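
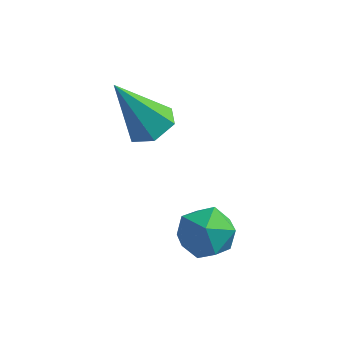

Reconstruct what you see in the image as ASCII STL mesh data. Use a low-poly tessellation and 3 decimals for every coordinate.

solid 
facet normal 0.428 0.237 -0.872
outer loop
vertex 2.034 3.074 1.938
vertex 1.375 3.109 1.624
vertex 1.667 3.705 1.929
endloop
endfacet
facet normal 0.581 0.349 0.735
outer loop
vertex 2.034 3.074 1.938
vertex 1.667 3.705 1.929
vertex 0.545 2.651 3.316
endloop
endfacet
facet normal 0.429 0.236 -0.872
outer loop
vertex 1.667 3.705 1.929
vertex 1.375 3.109 1.624
vertex 1.009 3.74 1.615
endloop
endfacet
facet normal -0.190 0.850 0.492
outer loop
vertex 1.667 3.705 1.929
vertex 1.009 3.74 1.615
vertex 0.545 2.651 3.316
endloop
endfacet
facet normal 0.429 0.236 -0.872
outer loop
vertex 1.009 3.74 1.615
vertex 1.375 3.109 1.624
vertex 0.717 3.145 1.31
endloop
endfacet
facet normal -0.903 0.429 0.028
outer loop
vertex 1.009 3.74 1.615
vertex 0.717 3.145 1.31
vertex 0.545 2.651 3.316
endloop
endfacet
facet normal 0.429 0.237 -0.872
outer loop
vertex 0.717 3.145 1.31
vertex 1.375 3.109 1.624
vertex 1.084 2.513 1.319
endloop
endfacet
facet normal -0.847 -0.495 -0.194
outer loop
vertex 0.717 3.145 1.31
vertex 1.084 2.513 1.319
vertex 0.545 2.651 3.316
endloop
endfacet
facet normal 0.429 0.237 -0.872
outer loop
vertex 1.084 2.513 1.319
vertex 1.375 3.109 1.624
vertex 1.742 2.478 1.633
endloop
endfacet
facet normal -0.076 -0.996 0.048
outer loop
vertex 1.084 2.513 1.319
vertex 1.742 2.478 1.633
vertex 0.545 2.651 3.316
endloop
endfacet
facet normal 0.428 0.237 -0.872
outer loop
vertex 1.742 2.478 1.633
vertex 1.375 3.109 1.624
vertex 2.034 3.074 1.938
endloop
endfacet
facet normal 0.638 -0.575 0.513
outer loop
vertex 1.742 2.478 1.633
vertex 2.034 3.074 1.938
vertex 0.545 2.651 3.316
endloop
endfacet
facet normal -0.961 0.213 0.174
outer loop
vertex 2.997 1.045 -0.483
vertex 3.142 1.006 0.366
vertex 3.232 1.754 -0.052
endloop
endfacet
facet normal -0.742 0.510 -0.435
outer loop
vertex 2.997 1.045 -0.483
vertex 3.232 1.754 -0.052
vertex 3.572 1.588 -0.827
endloop
endfacet
facet normal -0.506 -0.011 -0.863
outer loop
vertex 2.997 1.045 -0.483
vertex 3.572 1.588 -0.827
vertex 3.693 0.736 -0.887
endloop
endfacet
facet normal -0.580 -0.630 -0.516
outer loop
vertex 2.997 1.045 -0.483
vertex 3.693 0.736 -0.887
vertex 3.427 0.377 -0.15
endloop
endfacet
facet normal -0.861 -0.492 0.124
outer loop
vertex 2.997 1.045 -0.483
vertex 3.427 0.377 -0.15
vertex 3.142 1.006 0.366
endloop
endfacet
facet normal -0.191 0.939 -0.285
outer loop
vertex 3.572 1.588 -0.827
vertex 3.232 1.754 -0.052
vertex 4.073 1.883 -0.19
endloop
endfacet
facet normal -0.547 0.458 0.701
outer loop
vertex 3.232 1.754 -0.052
vertex 3.142 1.006 0.366
vertex 3.807 1.524 0.547
endloop
endfacet
facet normal -0.386 -0.683 0.620
outer loop
vertex 3.142 1.006 0.366
vertex 3.427 0.377 -0.15
vertex 3.928 0.672 0.487
endloop
endfacet
facet normal 0.071 -0.907 -0.416
outer loop
vertex 3.427 0.377 -0.15
vertex 3.693 0.736 -0.887
vertex 4.268 0.506 -0.288
endloop
endfacet
facet normal 0.191 0.096 -0.977
outer loop
vertex 3.693 0.736 -0.887
vertex 3.572 1.588 -0.827
vertex 4.358 1.254 -0.706
endloop
endfacet
facet normal 0.580 0.630 0.516
outer loop
vertex 4.503 1.215 0.143
vertex 4.073 1.883 -0.19
vertex 3.807 1.524 0.547
endloop
endfacet
facet normal 0.506 0.011 0.863
outer loop
vertex 4.503 1.215 0.143
vertex 3.807 1.524 0.547
vertex 3.928 0.672 0.487
endloop
endfacet
facet normal 0.742 -0.510 0.435
outer loop
vertex 4.503 1.215 0.143
vertex 3.928 0.672 0.487
vertex 4.268 0.506 -0.288
endloop
endfacet
facet normal 0.961 -0.213 -0.174
outer loop
vertex 4.503 1.215 0.143
vertex 4.268 0.506 -0.288
vertex 4.358 1.254 -0.706
endloop
endfacet
facet normal 0.861 0.492 -0.124
outer loop
vertex 4.503 1.215 0.143
vertex 4.358 1.254 -0.706
vertex 4.073 1.883 -0.19
endloop
endfacet
facet normal -0.071 0.907 0.416
outer loop
vertex 3.807 1.524 0.547
vertex 4.073 1.883 -0.19
vertex 3.232 1.754 -0.052
endloop
endfacet
facet normal -0.191 -0.096 0.977
outer loop
vertex 3.928 0.672 0.487
vertex 3.807 1.524 0.547
vertex 3.142 1.006 0.366
endloop
endfacet
facet normal 0.191 -0.939 0.285
outer loop
vertex 4.268 0.506 -0.288
vertex 3.928 0.672 0.487
vertex 3.427 0.377 -0.15
endloop
endfacet
facet normal 0.547 -0.458 -0.701
outer loop
vertex 4.358 1.254 -0.706
vertex 4.268 0.506 -0.288
vertex 3.693 0.736 -0.887
endloop
endfacet
facet normal 0.386 0.683 -0.620
outer loop
vertex 4.073 1.883 -0.19
vertex 4.358 1.254 -0.706
vertex 3.572 1.588 -0.827
endloop
endfacet

endsolid


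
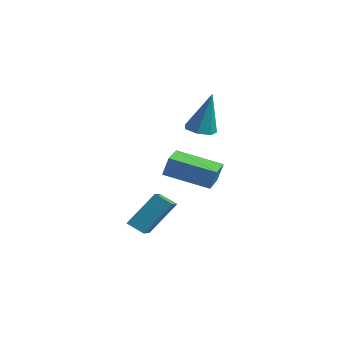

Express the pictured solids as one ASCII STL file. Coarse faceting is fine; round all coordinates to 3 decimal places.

solid 
facet normal -0.747 -0.404 0.528
outer loop
vertex -0.915 -2.015 -2.182
vertex -2.007 -0.814 -2.807
vertex -1.312 -3.101 -3.574
endloop
endfacet
facet normal 0.628 -0.690 0.359
outer loop
vertex -0.693 -2.766 -4.013
vertex -0.915 -2.015 -2.182
vertex -1.312 -3.101 -3.574
endloop
endfacet
facet normal -0.746 -0.404 0.529
outer loop
vertex -1.312 -3.101 -3.574
vertex -2.007 -0.814 -2.807
vertex -2.405 -1.9 -4.199
endloop
endfacet
facet normal -0.220 -0.600 -0.769
outer loop
vertex -2.405 -1.9 -4.199
vertex -0.693 -2.766 -4.013
vertex -1.312 -3.101 -3.574
endloop
endfacet
facet normal 0.220 0.600 0.769
outer loop
vertex -0.915 -2.015 -2.182
vertex -1.388 -0.479 -3.246
vertex -2.007 -0.814 -2.807
endloop
endfacet
facet normal 0.628 -0.691 0.359
outer loop
vertex -0.295 -1.68 -2.621
vertex -0.915 -2.015 -2.182
vertex -0.693 -2.766 -4.013
endloop
endfacet
facet normal 0.220 0.600 0.769
outer loop
vertex -0.295 -1.68 -2.621
vertex -1.388 -0.479 -3.246
vertex -0.915 -2.015 -2.182
endloop
endfacet
facet normal -0.628 0.690 -0.359
outer loop
vertex -2.007 -0.814 -2.807
vertex -1.388 -0.479 -3.246
vertex -2.405 -1.9 -4.199
endloop
endfacet
facet normal -0.220 -0.600 -0.769
outer loop
vertex -1.785 -1.565 -4.638
vertex -0.693 -2.766 -4.013
vertex -2.405 -1.9 -4.199
endloop
endfacet
facet normal -0.628 0.690 -0.360
outer loop
vertex -2.405 -1.9 -4.199
vertex -1.388 -0.479 -3.246
vertex -1.785 -1.565 -4.638
endloop
endfacet
facet normal 0.747 0.404 -0.529
outer loop
vertex -1.785 -1.565 -4.638
vertex -0.295 -1.68 -2.621
vertex -0.693 -2.766 -4.013
endloop
endfacet
facet normal 0.746 0.404 -0.528
outer loop
vertex -1.388 -0.479 -3.246
vertex -0.295 -1.68 -2.621
vertex -1.785 -1.565 -4.638
endloop
endfacet
facet normal -0.547 0.835 0.066
outer loop
vertex -2.244 0.215 -0.736
vertex -0.655 1.301 -1.317
vertex -2.51 0.113 -1.653
endloop
endfacet
facet normal -0.790 -0.540 0.289
outer loop
vertex -1.925 -0.781 -1.723
vertex -2.244 0.215 -0.736
vertex -2.51 0.113 -1.653
endloop
endfacet
facet normal -0.546 0.835 0.065
outer loop
vertex -2.51 0.113 -1.653
vertex -0.655 1.301 -1.317
vertex -0.921 1.198 -2.234
endloop
endfacet
facet normal -0.277 -0.106 -0.955
outer loop
vertex -0.921 1.198 -2.234
vertex -1.925 -0.781 -1.723
vertex -2.51 0.113 -1.653
endloop
endfacet
facet normal 0.277 0.106 0.955
outer loop
vertex -2.244 0.215 -0.736
vertex -0.07 0.407 -1.387
vertex -0.655 1.301 -1.317
endloop
endfacet
facet normal -0.790 -0.540 0.290
outer loop
vertex -1.659 -0.678 -0.806
vertex -2.244 0.215 -0.736
vertex -1.925 -0.781 -1.723
endloop
endfacet
facet normal 0.277 0.106 0.955
outer loop
vertex -1.659 -0.678 -0.806
vertex -0.07 0.407 -1.387
vertex -2.244 0.215 -0.736
endloop
endfacet
facet normal 0.790 0.540 -0.290
outer loop
vertex -0.655 1.301 -1.317
vertex -0.07 0.407 -1.387
vertex -0.921 1.198 -2.234
endloop
endfacet
facet normal -0.277 -0.106 -0.955
outer loop
vertex -0.336 0.305 -2.304
vertex -1.925 -0.781 -1.723
vertex -0.921 1.198 -2.234
endloop
endfacet
facet normal 0.790 0.540 -0.289
outer loop
vertex -0.921 1.198 -2.234
vertex -0.07 0.407 -1.387
vertex -0.336 0.305 -2.304
endloop
endfacet
facet normal 0.547 -0.835 -0.065
outer loop
vertex -0.336 0.305 -2.304
vertex -1.659 -0.678 -0.806
vertex -1.925 -0.781 -1.723
endloop
endfacet
facet normal 0.546 -0.835 -0.066
outer loop
vertex -0.07 0.407 -1.387
vertex -1.659 -0.678 -0.806
vertex -0.336 0.305 -2.304
endloop
endfacet
facet normal -0.191 -0.146 -0.971
outer loop
vertex -1.967 1.819 -0.175
vertex -2.645 1.842 -0.045
vertex -2.22 2.361 -0.207
endloop
endfacet
facet normal 0.903 0.425 0.059
outer loop
vertex -1.967 1.819 -0.175
vertex -2.22 2.361 -0.207
vertex -2.255 2.138 1.925
endloop
endfacet
facet normal -0.191 -0.146 -0.971
outer loop
vertex -2.22 2.361 -0.207
vertex -2.645 1.842 -0.045
vertex -2.792 2.512 -0.117
endloop
endfacet
facet normal 0.269 0.957 0.105
outer loop
vertex -2.22 2.361 -0.207
vertex -2.792 2.512 -0.117
vertex -2.255 2.138 1.925
endloop
endfacet
facet normal -0.193 -0.147 -0.970
outer loop
vertex -2.792 2.512 -0.117
vertex -2.645 1.842 -0.045
vertex -3.253 2.159 0.028
endloop
endfacet
facet normal -0.525 0.802 0.285
outer loop
vertex -2.792 2.512 -0.117
vertex -3.253 2.159 0.028
vertex -2.255 2.138 1.925
endloop
endfacet
facet normal -0.192 -0.145 -0.971
outer loop
vertex -3.253 2.159 0.028
vertex -2.645 1.842 -0.045
vertex -3.256 1.567 0.117
endloop
endfacet
facet normal -0.882 0.074 0.465
outer loop
vertex -3.253 2.159 0.028
vertex -3.256 1.567 0.117
vertex -2.255 2.138 1.925
endloop
endfacet
facet normal -0.191 -0.147 -0.971
outer loop
vertex -3.256 1.567 0.117
vertex -2.645 1.842 -0.045
vertex -2.799 1.182 0.085
endloop
endfacet
facet normal -0.534 -0.676 0.509
outer loop
vertex -3.256 1.567 0.117
vertex -2.799 1.182 0.085
vertex -2.255 2.138 1.925
endloop
endfacet
facet normal -0.193 -0.146 -0.970
outer loop
vertex -2.799 1.182 0.085
vertex -2.645 1.842 -0.045
vertex -2.225 1.294 -0.046
endloop
endfacet
facet normal 0.260 -0.886 0.383
outer loop
vertex -2.799 1.182 0.085
vertex -2.225 1.294 -0.046
vertex -2.255 2.138 1.925
endloop
endfacet
facet normal -0.191 -0.145 -0.971
outer loop
vertex -2.225 1.294 -0.046
vertex -2.645 1.842 -0.045
vertex -1.967 1.819 -0.175
endloop
endfacet
facet normal 0.899 -0.397 0.184
outer loop
vertex -2.225 1.294 -0.046
vertex -1.967 1.819 -0.175
vertex -2.255 2.138 1.925
endloop
endfacet

endsolid


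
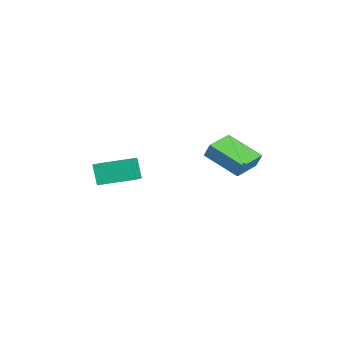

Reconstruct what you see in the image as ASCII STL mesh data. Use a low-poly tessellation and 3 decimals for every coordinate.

solid 
facet normal -0.503 -0.167 0.848
outer loop
vertex -3.251 -3.737 -2.459
vertex -2.916 -1.97 -1.912
vertex -4.172 -3.413 -2.942
endloop
endfacet
facet normal -0.178 -0.940 -0.291
outer loop
vertex -3.564 -3.21 -3.968
vertex -3.251 -3.737 -2.459
vertex -4.172 -3.413 -2.942
endloop
endfacet
facet normal -0.503 -0.167 0.848
outer loop
vertex -4.172 -3.413 -2.942
vertex -2.916 -1.97 -1.912
vertex -3.838 -1.646 -2.395
endloop
endfacet
facet normal -0.846 0.297 -0.443
outer loop
vertex -3.838 -1.646 -2.395
vertex -3.564 -3.21 -3.968
vertex -4.172 -3.413 -2.942
endloop
endfacet
facet normal 0.846 -0.297 0.443
outer loop
vertex -3.251 -3.737 -2.459
vertex -2.308 -1.767 -2.938
vertex -2.916 -1.97 -1.912
endloop
endfacet
facet normal -0.178 -0.940 -0.291
outer loop
vertex -2.642 -3.534 -3.485
vertex -3.251 -3.737 -2.459
vertex -3.564 -3.21 -3.968
endloop
endfacet
facet normal 0.846 -0.297 0.443
outer loop
vertex -2.642 -3.534 -3.485
vertex -2.308 -1.767 -2.938
vertex -3.251 -3.737 -2.459
endloop
endfacet
facet normal 0.178 0.940 0.291
outer loop
vertex -2.916 -1.97 -1.912
vertex -2.308 -1.767 -2.938
vertex -3.838 -1.646 -2.395
endloop
endfacet
facet normal -0.846 0.297 -0.443
outer loop
vertex -3.229 -1.443 -3.421
vertex -3.564 -3.21 -3.968
vertex -3.838 -1.646 -2.395
endloop
endfacet
facet normal 0.178 0.940 0.291
outer loop
vertex -3.838 -1.646 -2.395
vertex -2.308 -1.767 -2.938
vertex -3.229 -1.443 -3.421
endloop
endfacet
facet normal 0.503 0.167 -0.848
outer loop
vertex -3.229 -1.443 -3.421
vertex -2.642 -3.534 -3.485
vertex -3.564 -3.21 -3.968
endloop
endfacet
facet normal 0.503 0.167 -0.848
outer loop
vertex -2.308 -1.767 -2.938
vertex -2.642 -3.534 -3.485
vertex -3.229 -1.443 -3.421
endloop
endfacet
facet normal -0.797 0.603 -0.048
outer loop
vertex -1.881 2.525 0.255
vertex -0.739 3.978 -0.454
vertex -2.028 2.271 -0.5
endloop
endfacet
facet normal -0.577 -0.734 0.359
outer loop
vertex -0.801 1.342 -0.426
vertex -1.881 2.525 0.255
vertex -2.028 2.271 -0.5
endloop
endfacet
facet normal -0.796 0.603 -0.049
outer loop
vertex -2.028 2.271 -0.5
vertex -0.739 3.978 -0.454
vertex -0.885 3.724 -1.209
endloop
endfacet
facet normal -0.181 -0.313 -0.932
outer loop
vertex -0.885 3.724 -1.209
vertex -0.801 1.342 -0.426
vertex -2.028 2.271 -0.5
endloop
endfacet
facet normal 0.181 0.313 0.932
outer loop
vertex -1.881 2.525 0.255
vertex 0.488 3.049 -0.38
vertex -0.739 3.978 -0.454
endloop
endfacet
facet normal -0.577 -0.734 0.358
outer loop
vertex -0.655 1.596 0.329
vertex -1.881 2.525 0.255
vertex -0.801 1.342 -0.426
endloop
endfacet
facet normal 0.181 0.313 0.932
outer loop
vertex -0.655 1.596 0.329
vertex 0.488 3.049 -0.38
vertex -1.881 2.525 0.255
endloop
endfacet
facet normal 0.577 0.734 -0.358
outer loop
vertex -0.739 3.978 -0.454
vertex 0.488 3.049 -0.38
vertex -0.885 3.724 -1.209
endloop
endfacet
facet normal -0.181 -0.313 -0.932
outer loop
vertex 0.341 2.795 -1.135
vertex -0.801 1.342 -0.426
vertex -0.885 3.724 -1.209
endloop
endfacet
facet normal 0.577 0.733 -0.359
outer loop
vertex -0.885 3.724 -1.209
vertex 0.488 3.049 -0.38
vertex 0.341 2.795 -1.135
endloop
endfacet
facet normal 0.797 -0.602 0.049
outer loop
vertex 0.341 2.795 -1.135
vertex -0.655 1.596 0.329
vertex -0.801 1.342 -0.426
endloop
endfacet
facet normal 0.796 -0.603 0.048
outer loop
vertex 0.488 3.049 -0.38
vertex -0.655 1.596 0.329
vertex 0.341 2.795 -1.135
endloop
endfacet

endsolid


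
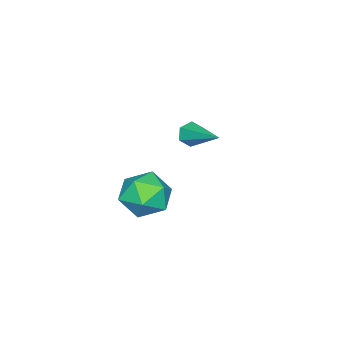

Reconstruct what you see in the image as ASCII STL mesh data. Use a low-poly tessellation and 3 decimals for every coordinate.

solid 
facet normal -0.107 0.192 0.976
outer loop
vertex -2.885 -0.175 -1.699
vertex -3.501 -1.034 -1.597
vertex -2.451 -1.116 -1.466
endloop
endfacet
facet normal 0.525 0.425 0.737
outer loop
vertex -2.885 -0.175 -1.699
vertex -2.451 -1.116 -1.466
vertex -1.981 -0.475 -2.17
endloop
endfacet
facet normal 0.405 0.890 0.210
outer loop
vertex -2.885 -0.175 -1.699
vertex -1.981 -0.475 -2.17
vertex -2.741 0.004 -2.736
endloop
endfacet
facet normal -0.302 0.945 0.121
outer loop
vertex -2.885 -0.175 -1.699
vertex -2.741 0.004 -2.736
vertex -3.681 -0.342 -2.382
endloop
endfacet
facet normal -0.618 0.514 0.595
outer loop
vertex -2.885 -0.175 -1.699
vertex -3.681 -0.342 -2.382
vertex -3.501 -1.034 -1.597
endloop
endfacet
facet normal 0.876 -0.132 0.464
outer loop
vertex -1.981 -0.475 -2.17
vertex -2.451 -1.116 -1.466
vertex -2.039 -1.518 -2.358
endloop
endfacet
facet normal -0.146 -0.508 0.849
outer loop
vertex -2.451 -1.116 -1.466
vertex -3.501 -1.034 -1.597
vertex -2.979 -1.864 -2.004
endloop
endfacet
facet normal -0.972 0.012 0.234
outer loop
vertex -3.501 -1.034 -1.597
vertex -3.681 -0.342 -2.382
vertex -3.739 -1.385 -2.57
endloop
endfacet
facet normal -0.462 0.709 -0.533
outer loop
vertex -3.681 -0.342 -2.382
vertex -2.741 0.004 -2.736
vertex -3.269 -0.744 -3.274
endloop
endfacet
facet normal 0.681 0.620 -0.390
outer loop
vertex -2.741 0.004 -2.736
vertex -1.981 -0.475 -2.17
vertex -2.219 -0.826 -3.143
endloop
endfacet
facet normal 0.302 -0.945 -0.121
outer loop
vertex -2.835 -1.685 -3.041
vertex -2.039 -1.518 -2.358
vertex -2.979 -1.864 -2.004
endloop
endfacet
facet normal -0.405 -0.890 -0.210
outer loop
vertex -2.835 -1.685 -3.041
vertex -2.979 -1.864 -2.004
vertex -3.739 -1.385 -2.57
endloop
endfacet
facet normal -0.525 -0.425 -0.737
outer loop
vertex -2.835 -1.685 -3.041
vertex -3.739 -1.385 -2.57
vertex -3.269 -0.744 -3.274
endloop
endfacet
facet normal 0.107 -0.192 -0.976
outer loop
vertex -2.835 -1.685 -3.041
vertex -3.269 -0.744 -3.274
vertex -2.219 -0.826 -3.143
endloop
endfacet
facet normal 0.618 -0.514 -0.595
outer loop
vertex -2.835 -1.685 -3.041
vertex -2.219 -0.826 -3.143
vertex -2.039 -1.518 -2.358
endloop
endfacet
facet normal 0.462 -0.709 0.533
outer loop
vertex -2.979 -1.864 -2.004
vertex -2.039 -1.518 -2.358
vertex -2.451 -1.116 -1.466
endloop
endfacet
facet normal -0.681 -0.620 0.390
outer loop
vertex -3.739 -1.385 -2.57
vertex -2.979 -1.864 -2.004
vertex -3.501 -1.034 -1.597
endloop
endfacet
facet normal -0.876 0.132 -0.464
outer loop
vertex -3.269 -0.744 -3.274
vertex -3.739 -1.385 -2.57
vertex -3.681 -0.342 -2.382
endloop
endfacet
facet normal 0.146 0.508 -0.849
outer loop
vertex -2.219 -0.826 -3.143
vertex -3.269 -0.744 -3.274
vertex -2.741 0.004 -2.736
endloop
endfacet
facet normal 0.972 -0.012 -0.234
outer loop
vertex -2.039 -1.518 -2.358
vertex -2.219 -0.826 -3.143
vertex -1.981 -0.475 -2.17
endloop
endfacet
facet normal -0.376 -0.820 -0.431
outer loop
vertex -2.411 0.778 2.041
vertex -2.652 1.074 1.688
vertex -2.171 0.901 1.597
endloop
endfacet
facet normal 0.870 -0.308 0.385
outer loop
vertex -2.411 0.778 2.041
vertex -2.171 0.901 1.597
vertex -1.968 2.566 2.472
endloop
endfacet
facet normal -0.376 -0.820 -0.431
outer loop
vertex -2.171 0.901 1.597
vertex -2.652 1.074 1.688
vertex -2.412 1.197 1.244
endloop
endfacet
facet normal 0.869 0.143 -0.474
outer loop
vertex -2.171 0.901 1.597
vertex -2.412 1.197 1.244
vertex -1.968 2.566 2.472
endloop
endfacet
facet normal -0.376 -0.821 -0.430
outer loop
vertex -2.412 1.197 1.244
vertex -2.652 1.074 1.688
vertex -2.894 1.37 1.335
endloop
endfacet
facet normal 0.090 0.649 -0.756
outer loop
vertex -2.412 1.197 1.244
vertex -2.894 1.37 1.335
vertex -1.968 2.566 2.472
endloop
endfacet
facet normal -0.376 -0.821 -0.430
outer loop
vertex -2.894 1.37 1.335
vertex -2.652 1.074 1.688
vertex -3.134 1.247 1.779
endloop
endfacet
facet normal -0.689 0.703 -0.178
outer loop
vertex -2.894 1.37 1.335
vertex -3.134 1.247 1.779
vertex -1.968 2.566 2.472
endloop
endfacet
facet normal -0.376 -0.820 -0.431
outer loop
vertex -3.134 1.247 1.779
vertex -2.652 1.074 1.688
vertex -2.893 0.951 2.132
endloop
endfacet
facet normal -0.688 0.251 0.680
outer loop
vertex -3.134 1.247 1.779
vertex -2.893 0.951 2.132
vertex -1.968 2.566 2.472
endloop
endfacet
facet normal -0.376 -0.820 -0.431
outer loop
vertex -2.893 0.951 2.132
vertex -2.652 1.074 1.688
vertex -2.411 0.778 2.041
endloop
endfacet
facet normal 0.090 -0.254 0.963
outer loop
vertex -2.893 0.951 2.132
vertex -2.411 0.778 2.041
vertex -1.968 2.566 2.472
endloop
endfacet

endsolid


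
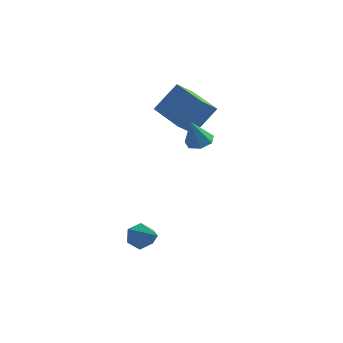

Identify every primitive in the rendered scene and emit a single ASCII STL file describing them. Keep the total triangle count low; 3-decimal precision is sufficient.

solid 
facet normal -0.423 -0.629 0.652
outer loop
vertex -2.511 3.185 3.005
vertex -4.119 4.487 3.217
vertex -3.371 2.346 1.637
endloop
endfacet
facet normal 0.773 -0.626 -0.102
outer loop
vertex -2.841 3.133 0.823
vertex -2.511 3.185 3.005
vertex -3.371 2.346 1.637
endloop
endfacet
facet normal -0.424 -0.629 0.652
outer loop
vertex -3.371 2.346 1.637
vertex -4.119 4.487 3.217
vertex -4.978 3.649 1.85
endloop
endfacet
facet normal -0.472 -0.460 -0.752
outer loop
vertex -4.978 3.649 1.85
vertex -2.841 3.133 0.823
vertex -3.371 2.346 1.637
endloop
endfacet
facet normal 0.472 0.460 0.752
outer loop
vertex -2.511 3.185 3.005
vertex -3.589 5.274 2.403
vertex -4.119 4.487 3.217
endloop
endfacet
facet normal 0.773 -0.626 -0.102
outer loop
vertex -1.982 3.971 2.19
vertex -2.511 3.185 3.005
vertex -2.841 3.133 0.823
endloop
endfacet
facet normal 0.473 0.461 0.751
outer loop
vertex -1.982 3.971 2.19
vertex -3.589 5.274 2.403
vertex -2.511 3.185 3.005
endloop
endfacet
facet normal -0.773 0.626 0.102
outer loop
vertex -4.119 4.487 3.217
vertex -3.589 5.274 2.403
vertex -4.978 3.649 1.85
endloop
endfacet
facet normal -0.472 -0.461 -0.751
outer loop
vertex -4.449 4.435 1.035
vertex -2.841 3.133 0.823
vertex -4.978 3.649 1.85
endloop
endfacet
facet normal -0.773 0.626 0.102
outer loop
vertex -4.978 3.649 1.85
vertex -3.589 5.274 2.403
vertex -4.449 4.435 1.035
endloop
endfacet
facet normal 0.423 0.629 -0.652
outer loop
vertex -4.449 4.435 1.035
vertex -1.982 3.971 2.19
vertex -2.841 3.133 0.823
endloop
endfacet
facet normal 0.424 0.629 -0.652
outer loop
vertex -3.589 5.274 2.403
vertex -1.982 3.971 2.19
vertex -4.449 4.435 1.035
endloop
endfacet
facet normal -0.652 0.565 -0.505
outer loop
vertex -3.535 -0.847 -4.365
vertex -4.067 -1.031 -3.885
vertex -3.646 -0.435 -3.761
endloop
endfacet
facet normal 0.919 0.384 -0.093
outer loop
vertex -3.535 -0.847 -4.365
vertex -3.646 -0.435 -3.761
vertex -2.893 -2.049 -2.975
endloop
endfacet
facet normal -0.652 0.566 -0.505
outer loop
vertex -3.646 -0.435 -3.761
vertex -4.067 -1.031 -3.885
vertex -4.178 -0.619 -3.28
endloop
endfacet
facet normal 0.446 0.551 0.705
outer loop
vertex -3.646 -0.435 -3.761
vertex -4.178 -0.619 -3.28
vertex -2.893 -2.049 -2.975
endloop
endfacet
facet normal -0.652 0.566 -0.505
outer loop
vertex -4.178 -0.619 -3.28
vertex -4.067 -1.031 -3.885
vertex -4.599 -1.215 -3.404
endloop
endfacet
facet normal -0.254 -0.022 0.967
outer loop
vertex -4.178 -0.619 -3.28
vertex -4.599 -1.215 -3.404
vertex -2.893 -2.049 -2.975
endloop
endfacet
facet normal -0.652 0.565 -0.505
outer loop
vertex -4.599 -1.215 -3.404
vertex -4.067 -1.031 -3.885
vertex -4.488 -1.627 -4.008
endloop
endfacet
facet normal -0.481 -0.763 0.432
outer loop
vertex -4.599 -1.215 -3.404
vertex -4.488 -1.627 -4.008
vertex -2.893 -2.049 -2.975
endloop
endfacet
facet normal -0.652 0.565 -0.506
outer loop
vertex -4.488 -1.627 -4.008
vertex -4.067 -1.031 -3.885
vertex -3.956 -1.444 -4.489
endloop
endfacet
facet normal -0.010 -0.931 -0.365
outer loop
vertex -4.488 -1.627 -4.008
vertex -3.956 -1.444 -4.489
vertex -2.893 -2.049 -2.975
endloop
endfacet
facet normal -0.652 0.565 -0.506
outer loop
vertex -3.956 -1.444 -4.489
vertex -4.067 -1.031 -3.885
vertex -3.535 -0.847 -4.365
endloop
endfacet
facet normal 0.691 -0.357 -0.628
outer loop
vertex -3.956 -1.444 -4.489
vertex -3.535 -0.847 -4.365
vertex -2.893 -2.049 -2.975
endloop
endfacet
facet normal 0.206 0.270 -0.941
outer loop
vertex -1.573 2.052 1.489
vertex -2.128 1.69 1.264
vertex -2.096 2.36 1.463
endloop
endfacet
facet normal 0.347 0.647 0.678
outer loop
vertex -1.573 2.052 1.489
vertex -2.096 2.36 1.463
vertex -2.432 1.29 2.656
endloop
endfacet
facet normal 0.204 0.270 -0.941
outer loop
vertex -2.096 2.36 1.463
vertex -2.128 1.69 1.264
vertex -2.643 2.164 1.288
endloop
endfacet
facet normal -0.431 0.729 0.532
outer loop
vertex -2.096 2.36 1.463
vertex -2.643 2.164 1.288
vertex -2.432 1.29 2.656
endloop
endfacet
facet normal 0.205 0.271 -0.941
outer loop
vertex -2.643 2.164 1.288
vertex -2.128 1.69 1.264
vertex -2.803 1.611 1.094
endloop
endfacet
facet normal -0.948 0.182 0.262
outer loop
vertex -2.643 2.164 1.288
vertex -2.803 1.611 1.094
vertex -2.432 1.29 2.656
endloop
endfacet
facet normal 0.205 0.270 -0.941
outer loop
vertex -2.803 1.611 1.094
vertex -2.128 1.69 1.264
vertex -2.455 1.117 1.028
endloop
endfacet
facet normal -0.811 -0.581 0.073
outer loop
vertex -2.803 1.611 1.094
vertex -2.455 1.117 1.028
vertex -2.432 1.29 2.656
endloop
endfacet
facet normal 0.206 0.270 -0.941
outer loop
vertex -2.455 1.117 1.028
vertex -2.128 1.69 1.264
vertex -1.861 1.055 1.14
endloop
endfacet
facet normal -0.123 -0.987 0.107
outer loop
vertex -2.455 1.117 1.028
vertex -1.861 1.055 1.14
vertex -2.432 1.29 2.656
endloop
endfacet
facet normal 0.205 0.270 -0.941
outer loop
vertex -1.861 1.055 1.14
vertex -2.128 1.69 1.264
vertex -1.469 1.471 1.345
endloop
endfacet
facet normal 0.596 -0.728 0.338
outer loop
vertex -1.861 1.055 1.14
vertex -1.469 1.471 1.345
vertex -2.432 1.29 2.656
endloop
endfacet
facet normal 0.205 0.270 -0.941
outer loop
vertex -1.469 1.471 1.345
vertex -2.128 1.69 1.264
vertex -1.573 2.052 1.489
endloop
endfacet
facet normal 0.806 -0.002 0.592
outer loop
vertex -1.469 1.471 1.345
vertex -1.573 2.052 1.489
vertex -2.432 1.29 2.656
endloop
endfacet

endsolid


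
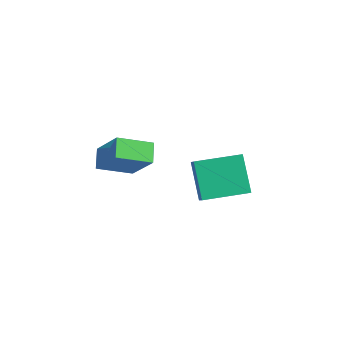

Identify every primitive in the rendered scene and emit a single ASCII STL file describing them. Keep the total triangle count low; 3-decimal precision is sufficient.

solid 
facet normal -0.601 0.638 0.482
outer loop
vertex -3.585 0.571 -1.484
vertex -2.75 1.825 -2.105
vertex -4.825 0.607 -3.078
endloop
endfacet
facet normal -0.512 -0.770 0.381
outer loop
vertex -4.23 -0.025 -3.555
vertex -3.585 0.571 -1.484
vertex -4.825 0.607 -3.078
endloop
endfacet
facet normal -0.601 0.639 0.481
outer loop
vertex -4.825 0.607 -3.078
vertex -2.75 1.825 -2.105
vertex -3.989 1.861 -3.7
endloop
endfacet
facet normal -0.614 0.018 -0.789
outer loop
vertex -3.989 1.861 -3.7
vertex -4.23 -0.025 -3.555
vertex -4.825 0.607 -3.078
endloop
endfacet
facet normal 0.614 -0.018 0.789
outer loop
vertex -3.585 0.571 -1.484
vertex -2.155 1.193 -2.582
vertex -2.75 1.825 -2.105
endloop
endfacet
facet normal -0.513 -0.769 0.381
outer loop
vertex -2.991 -0.061 -1.96
vertex -3.585 0.571 -1.484
vertex -4.23 -0.025 -3.555
endloop
endfacet
facet normal 0.614 -0.018 0.789
outer loop
vertex -2.991 -0.061 -1.96
vertex -2.155 1.193 -2.582
vertex -3.585 0.571 -1.484
endloop
endfacet
facet normal 0.512 0.770 -0.381
outer loop
vertex -2.75 1.825 -2.105
vertex -2.155 1.193 -2.582
vertex -3.989 1.861 -3.7
endloop
endfacet
facet normal -0.614 0.018 -0.789
outer loop
vertex -3.395 1.229 -4.176
vertex -4.23 -0.025 -3.555
vertex -3.989 1.861 -3.7
endloop
endfacet
facet normal 0.513 0.769 -0.381
outer loop
vertex -3.989 1.861 -3.7
vertex -2.155 1.193 -2.582
vertex -3.395 1.229 -4.176
endloop
endfacet
facet normal 0.601 -0.638 -0.481
outer loop
vertex -3.395 1.229 -4.176
vertex -2.991 -0.061 -1.96
vertex -4.23 -0.025 -3.555
endloop
endfacet
facet normal 0.600 -0.639 -0.481
outer loop
vertex -2.155 1.193 -2.582
vertex -2.991 -0.061 -1.96
vertex -3.395 1.229 -4.176
endloop
endfacet
facet normal -0.611 0.361 0.704
outer loop
vertex -0.304 1.621 -1.543
vertex 0.778 3.265 -1.448
vertex -0.863 2.029 -2.237
endloop
endfacet
facet normal -0.549 -0.834 -0.048
outer loop
vertex 0.242 1.375 -3.512
vertex -0.304 1.621 -1.543
vertex -0.863 2.029 -2.237
endloop
endfacet
facet normal -0.611 0.361 0.705
outer loop
vertex -0.863 2.029 -2.237
vertex 0.778 3.265 -1.448
vertex 0.218 3.673 -2.142
endloop
endfacet
facet normal -0.571 0.416 -0.708
outer loop
vertex 0.218 3.673 -2.142
vertex 0.242 1.375 -3.512
vertex -0.863 2.029 -2.237
endloop
endfacet
facet normal 0.570 -0.416 0.708
outer loop
vertex -0.304 1.621 -1.543
vertex 1.883 2.611 -2.723
vertex 0.778 3.265 -1.448
endloop
endfacet
facet normal -0.549 -0.835 -0.048
outer loop
vertex 0.802 0.967 -2.818
vertex -0.304 1.621 -1.543
vertex 0.242 1.375 -3.512
endloop
endfacet
facet normal 0.570 -0.416 0.708
outer loop
vertex 0.802 0.967 -2.818
vertex 1.883 2.611 -2.723
vertex -0.304 1.621 -1.543
endloop
endfacet
facet normal 0.549 0.835 0.048
outer loop
vertex 0.778 3.265 -1.448
vertex 1.883 2.611 -2.723
vertex 0.218 3.673 -2.142
endloop
endfacet
facet normal -0.570 0.416 -0.708
outer loop
vertex 1.324 3.019 -3.417
vertex 0.242 1.375 -3.512
vertex 0.218 3.673 -2.142
endloop
endfacet
facet normal 0.549 0.834 0.048
outer loop
vertex 0.218 3.673 -2.142
vertex 1.883 2.611 -2.723
vertex 1.324 3.019 -3.417
endloop
endfacet
facet normal 0.611 -0.361 -0.705
outer loop
vertex 1.324 3.019 -3.417
vertex 0.802 0.967 -2.818
vertex 0.242 1.375 -3.512
endloop
endfacet
facet normal 0.611 -0.361 -0.704
outer loop
vertex 1.883 2.611 -2.723
vertex 0.802 0.967 -2.818
vertex 1.324 3.019 -3.417
endloop
endfacet

endsolid


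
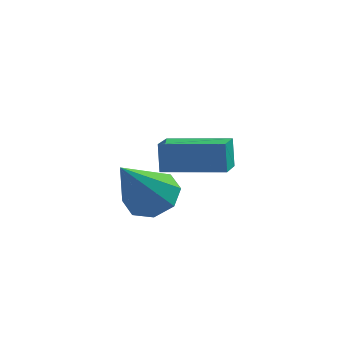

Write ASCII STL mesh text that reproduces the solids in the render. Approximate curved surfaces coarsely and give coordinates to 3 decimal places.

solid 
facet normal 0.241 0.566 -0.788
outer loop
vertex -2.886 -1.103 -2.971
vertex -3.495 -0.746 -2.901
vertex -2.837 -0.671 -2.646
endloop
endfacet
facet normal 0.823 -0.398 0.405
outer loop
vertex -2.886 -1.103 -2.971
vertex -2.837 -0.671 -2.646
vertex -3.925 -1.754 -1.499
endloop
endfacet
facet normal 0.241 0.566 -0.789
outer loop
vertex -2.837 -0.671 -2.646
vertex -3.495 -0.746 -2.901
vertex -3.174 -0.282 -2.47
endloop
endfacet
facet normal 0.617 0.189 0.764
outer loop
vertex -2.837 -0.671 -2.646
vertex -3.174 -0.282 -2.47
vertex -3.925 -1.754 -1.499
endloop
endfacet
facet normal 0.241 0.566 -0.789
outer loop
vertex -3.174 -0.282 -2.47
vertex -3.495 -0.746 -2.901
vertex -3.699 -0.166 -2.547
endloop
endfacet
facet normal -0.001 0.551 0.835
outer loop
vertex -3.174 -0.282 -2.47
vertex -3.699 -0.166 -2.547
vertex -3.925 -1.754 -1.499
endloop
endfacet
facet normal 0.241 0.566 -0.789
outer loop
vertex -3.699 -0.166 -2.547
vertex -3.495 -0.746 -2.901
vertex -4.105 -0.389 -2.831
endloop
endfacet
facet normal -0.664 0.475 0.577
outer loop
vertex -3.699 -0.166 -2.547
vertex -4.105 -0.389 -2.831
vertex -3.925 -1.754 -1.499
endloop
endfacet
facet normal 0.242 0.567 -0.787
outer loop
vertex -4.105 -0.389 -2.831
vertex -3.495 -0.746 -2.901
vertex -4.153 -0.821 -3.157
endloop
endfacet
facet normal -0.990 0.005 0.139
outer loop
vertex -4.105 -0.389 -2.831
vertex -4.153 -0.821 -3.157
vertex -3.925 -1.754 -1.499
endloop
endfacet
facet normal 0.242 0.567 -0.787
outer loop
vertex -4.153 -0.821 -3.157
vertex -3.495 -0.746 -2.901
vertex -3.816 -1.209 -3.333
endloop
endfacet
facet normal -0.784 -0.581 -0.219
outer loop
vertex -4.153 -0.821 -3.157
vertex -3.816 -1.209 -3.333
vertex -3.925 -1.754 -1.499
endloop
endfacet
facet normal 0.242 0.567 -0.787
outer loop
vertex -3.816 -1.209 -3.333
vertex -3.495 -0.746 -2.901
vertex -3.291 -1.326 -3.256
endloop
endfacet
facet normal -0.167 -0.942 -0.290
outer loop
vertex -3.816 -1.209 -3.333
vertex -3.291 -1.326 -3.256
vertex -3.925 -1.754 -1.499
endloop
endfacet
facet normal 0.242 0.567 -0.787
outer loop
vertex -3.291 -1.326 -3.256
vertex -3.495 -0.746 -2.901
vertex -2.886 -1.103 -2.971
endloop
endfacet
facet normal 0.499 -0.866 -0.031
outer loop
vertex -3.291 -1.326 -3.256
vertex -2.886 -1.103 -2.971
vertex -3.925 -1.754 -1.499
endloop
endfacet
facet normal -0.992 -0.037 -0.120
outer loop
vertex -3.846 1.169 -2.385
vertex -3.845 1.98 -2.641
vertex -3.742 0.921 -3.17
endloop
endfacet
facet normal -0.001 -0.954 0.301
outer loop
vertex -2.155 0.98 -2.979
vertex -3.846 1.169 -2.385
vertex -3.742 0.921 -3.17
endloop
endfacet
facet normal -0.992 -0.037 -0.120
outer loop
vertex -3.742 0.921 -3.17
vertex -3.845 1.98 -2.641
vertex -3.741 1.732 -3.426
endloop
endfacet
facet normal 0.125 -0.299 -0.946
outer loop
vertex -3.741 1.732 -3.426
vertex -2.155 0.98 -2.979
vertex -3.742 0.921 -3.17
endloop
endfacet
facet normal -0.125 0.299 0.946
outer loop
vertex -3.846 1.169 -2.385
vertex -2.258 2.039 -2.45
vertex -3.845 1.98 -2.641
endloop
endfacet
facet normal -0.001 -0.954 0.301
outer loop
vertex -2.259 1.228 -2.194
vertex -3.846 1.169 -2.385
vertex -2.155 0.98 -2.979
endloop
endfacet
facet normal -0.125 0.299 0.946
outer loop
vertex -2.259 1.228 -2.194
vertex -2.258 2.039 -2.45
vertex -3.846 1.169 -2.385
endloop
endfacet
facet normal 0.001 0.954 -0.301
outer loop
vertex -3.845 1.98 -2.641
vertex -2.258 2.039 -2.45
vertex -3.741 1.732 -3.426
endloop
endfacet
facet normal 0.125 -0.299 -0.946
outer loop
vertex -2.154 1.791 -3.235
vertex -2.155 0.98 -2.979
vertex -3.741 1.732 -3.426
endloop
endfacet
facet normal 0.001 0.954 -0.301
outer loop
vertex -3.741 1.732 -3.426
vertex -2.258 2.039 -2.45
vertex -2.154 1.791 -3.235
endloop
endfacet
facet normal 0.992 0.037 0.120
outer loop
vertex -2.154 1.791 -3.235
vertex -2.259 1.228 -2.194
vertex -2.155 0.98 -2.979
endloop
endfacet
facet normal 0.992 0.037 0.120
outer loop
vertex -2.258 2.039 -2.45
vertex -2.259 1.228 -2.194
vertex -2.154 1.791 -3.235
endloop
endfacet

endsolid


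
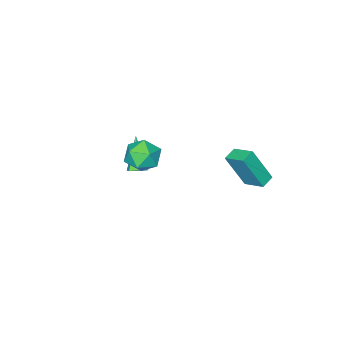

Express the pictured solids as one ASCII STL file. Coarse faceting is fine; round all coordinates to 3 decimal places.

solid 
facet normal 0.369 0.479 -0.797
outer loop
vertex 0.147 -3.219 -4.914
vertex -0.192 -2.753 -4.791
vertex 0.35 -2.791 -4.563
endloop
endfacet
facet normal 0.756 -0.591 0.283
outer loop
vertex 0.147 -3.219 -4.914
vertex 0.35 -2.791 -4.563
vertex -0.988 -3.787 -3.069
endloop
endfacet
facet normal 0.369 0.479 -0.797
outer loop
vertex 0.35 -2.791 -4.563
vertex -0.192 -2.753 -4.791
vertex 0.011 -2.325 -4.44
endloop
endfacet
facet normal 0.626 0.261 0.735
outer loop
vertex 0.35 -2.791 -4.563
vertex 0.011 -2.325 -4.44
vertex -0.988 -3.787 -3.069
endloop
endfacet
facet normal 0.368 0.479 -0.797
outer loop
vertex 0.011 -2.325 -4.44
vertex -0.192 -2.753 -4.791
vertex -0.532 -2.287 -4.668
endloop
endfacet
facet normal -0.215 0.742 0.635
outer loop
vertex 0.011 -2.325 -4.44
vertex -0.532 -2.287 -4.668
vertex -0.988 -3.787 -3.069
endloop
endfacet
facet normal 0.368 0.479 -0.797
outer loop
vertex -0.532 -2.287 -4.668
vertex -0.192 -2.753 -4.791
vertex -0.735 -2.715 -5.019
endloop
endfacet
facet normal -0.925 0.370 0.084
outer loop
vertex -0.532 -2.287 -4.668
vertex -0.735 -2.715 -5.019
vertex -0.988 -3.787 -3.069
endloop
endfacet
facet normal 0.368 0.478 -0.797
outer loop
vertex -0.735 -2.715 -5.019
vertex -0.192 -2.753 -4.791
vertex -0.395 -3.182 -5.142
endloop
endfacet
facet normal -0.795 -0.482 -0.368
outer loop
vertex -0.735 -2.715 -5.019
vertex -0.395 -3.182 -5.142
vertex -0.988 -3.787 -3.069
endloop
endfacet
facet normal 0.368 0.478 -0.797
outer loop
vertex -0.395 -3.182 -5.142
vertex -0.192 -2.753 -4.791
vertex 0.147 -3.219 -4.914
endloop
endfacet
facet normal 0.047 -0.962 -0.267
outer loop
vertex -0.395 -3.182 -5.142
vertex 0.147 -3.219 -4.914
vertex -0.988 -3.787 -3.069
endloop
endfacet
facet normal 0.279 0.187 0.942
outer loop
vertex 2.092 0.864 0.115
vertex 1.664 -0.046 0.422
vertex 2.67 -0.014 0.118
endloop
endfacet
facet normal 0.733 0.484 0.479
outer loop
vertex 2.092 0.864 0.115
vertex 2.67 -0.014 0.118
vertex 2.746 0.663 -0.683
endloop
endfacet
facet normal 0.363 0.930 0.063
outer loop
vertex 2.092 0.864 0.115
vertex 2.746 0.663 -0.683
vertex 1.787 1.05 -0.874
endloop
endfacet
facet normal -0.320 0.908 0.269
outer loop
vertex 2.092 0.864 0.115
vertex 1.787 1.05 -0.874
vertex 1.118 0.612 -0.191
endloop
endfacet
facet normal -0.371 0.449 0.813
outer loop
vertex 2.092 0.864 0.115
vertex 1.118 0.612 -0.191
vertex 1.664 -0.046 0.422
endloop
endfacet
facet normal 0.997 -0.035 0.065
outer loop
vertex 2.746 0.663 -0.683
vertex 2.67 -0.014 0.118
vertex 2.722 -0.372 -0.869
endloop
endfacet
facet normal 0.263 -0.515 0.816
outer loop
vertex 2.67 -0.014 0.118
vertex 1.664 -0.046 0.422
vertex 2.053 -0.81 -0.186
endloop
endfacet
facet normal -0.790 -0.091 0.606
outer loop
vertex 1.664 -0.046 0.422
vertex 1.118 0.612 -0.191
vertex 1.094 -0.423 -0.377
endloop
endfacet
facet normal -0.707 0.652 -0.274
outer loop
vertex 1.118 0.612 -0.191
vertex 1.787 1.05 -0.874
vertex 1.17 0.254 -1.178
endloop
endfacet
facet normal 0.398 0.687 -0.608
outer loop
vertex 1.787 1.05 -0.874
vertex 2.746 0.663 -0.683
vertex 2.176 0.286 -1.482
endloop
endfacet
facet normal 0.320 -0.908 -0.269
outer loop
vertex 1.748 -0.624 -1.175
vertex 2.722 -0.372 -0.869
vertex 2.053 -0.81 -0.186
endloop
endfacet
facet normal -0.363 -0.930 -0.063
outer loop
vertex 1.748 -0.624 -1.175
vertex 2.053 -0.81 -0.186
vertex 1.094 -0.423 -0.377
endloop
endfacet
facet normal -0.733 -0.484 -0.479
outer loop
vertex 1.748 -0.624 -1.175
vertex 1.094 -0.423 -0.377
vertex 1.17 0.254 -1.178
endloop
endfacet
facet normal -0.279 -0.187 -0.942
outer loop
vertex 1.748 -0.624 -1.175
vertex 1.17 0.254 -1.178
vertex 2.176 0.286 -1.482
endloop
endfacet
facet normal 0.371 -0.449 -0.813
outer loop
vertex 1.748 -0.624 -1.175
vertex 2.176 0.286 -1.482
vertex 2.722 -0.372 -0.869
endloop
endfacet
facet normal 0.707 -0.652 0.274
outer loop
vertex 2.053 -0.81 -0.186
vertex 2.722 -0.372 -0.869
vertex 2.67 -0.014 0.118
endloop
endfacet
facet normal -0.398 -0.687 0.608
outer loop
vertex 1.094 -0.423 -0.377
vertex 2.053 -0.81 -0.186
vertex 1.664 -0.046 0.422
endloop
endfacet
facet normal -0.997 0.035 -0.065
outer loop
vertex 1.17 0.254 -1.178
vertex 1.094 -0.423 -0.377
vertex 1.118 0.612 -0.191
endloop
endfacet
facet normal -0.263 0.515 -0.816
outer loop
vertex 2.176 0.286 -1.482
vertex 1.17 0.254 -1.178
vertex 1.787 1.05 -0.874
endloop
endfacet
facet normal 0.790 0.091 -0.606
outer loop
vertex 2.722 -0.372 -0.869
vertex 2.176 0.286 -1.482
vertex 2.746 0.663 -0.683
endloop
endfacet
facet normal -0.949 -0.176 0.263
outer loop
vertex -2.024 2.542 -0.733
vertex -2.109 3.757 -0.225
vertex -2.699 3.3 -2.662
endloop
endfacet
facet normal 0.065 -0.921 -0.385
outer loop
vertex -1.931 3.443 -2.875
vertex -2.024 2.542 -0.733
vertex -2.699 3.3 -2.662
endloop
endfacet
facet normal -0.948 -0.177 0.263
outer loop
vertex -2.699 3.3 -2.662
vertex -2.109 3.757 -0.225
vertex -2.785 4.515 -2.154
endloop
endfacet
facet normal -0.310 0.348 -0.885
outer loop
vertex -2.785 4.515 -2.154
vertex -1.931 3.443 -2.875
vertex -2.699 3.3 -2.662
endloop
endfacet
facet normal 0.310 -0.348 0.885
outer loop
vertex -2.024 2.542 -0.733
vertex -1.341 3.9 -0.438
vertex -2.109 3.757 -0.225
endloop
endfacet
facet normal 0.065 -0.921 -0.385
outer loop
vertex -1.255 2.685 -0.946
vertex -2.024 2.542 -0.733
vertex -1.931 3.443 -2.875
endloop
endfacet
facet normal 0.310 -0.348 0.885
outer loop
vertex -1.255 2.685 -0.946
vertex -1.341 3.9 -0.438
vertex -2.024 2.542 -0.733
endloop
endfacet
facet normal -0.065 0.921 0.385
outer loop
vertex -2.109 3.757 -0.225
vertex -1.341 3.9 -0.438
vertex -2.785 4.515 -2.154
endloop
endfacet
facet normal -0.310 0.348 -0.885
outer loop
vertex -2.016 4.658 -2.367
vertex -1.931 3.443 -2.875
vertex -2.785 4.515 -2.154
endloop
endfacet
facet normal -0.065 0.921 0.385
outer loop
vertex -2.785 4.515 -2.154
vertex -1.341 3.9 -0.438
vertex -2.016 4.658 -2.367
endloop
endfacet
facet normal 0.949 0.176 -0.263
outer loop
vertex -2.016 4.658 -2.367
vertex -1.255 2.685 -0.946
vertex -1.931 3.443 -2.875
endloop
endfacet
facet normal 0.949 0.177 -0.262
outer loop
vertex -1.341 3.9 -0.438
vertex -1.255 2.685 -0.946
vertex -2.016 4.658 -2.367
endloop
endfacet

endsolid


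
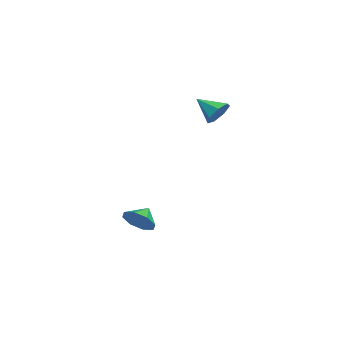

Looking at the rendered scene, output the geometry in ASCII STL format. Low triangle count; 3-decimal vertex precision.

solid 
facet normal 0.705 -0.444 -0.553
outer loop
vertex 1.108 -2.633 -3.381
vertex 0.537 -2.415 -4.283
vertex 1.309 -1.896 -3.716
endloop
endfacet
facet normal 0.074 0.396 0.915
outer loop
vertex 1.108 -2.633 -3.381
vertex 1.309 -1.896 -3.716
vertex -0.337 -1.865 -3.597
endloop
endfacet
facet normal 0.705 -0.443 -0.554
outer loop
vertex 1.309 -1.896 -3.716
vertex 0.537 -2.415 -4.283
vertex 1.058 -1.462 -4.383
endloop
endfacet
facet normal 0.054 0.846 0.530
outer loop
vertex 1.309 -1.896 -3.716
vertex 1.058 -1.462 -4.383
vertex -0.337 -1.865 -3.597
endloop
endfacet
facet normal 0.704 -0.443 -0.554
outer loop
vertex 1.058 -1.462 -4.383
vertex 0.537 -2.415 -4.283
vertex 0.501 -1.587 -4.991
endloop
endfacet
facet normal -0.258 0.965 0.038
outer loop
vertex 1.058 -1.462 -4.383
vertex 0.501 -1.587 -4.991
vertex -0.337 -1.865 -3.597
endloop
endfacet
facet normal 0.706 -0.443 -0.553
outer loop
vertex 0.501 -1.587 -4.991
vertex 0.537 -2.415 -4.283
vertex -0.034 -2.196 -5.186
endloop
endfacet
facet normal -0.678 0.683 -0.272
outer loop
vertex 0.501 -1.587 -4.991
vertex -0.034 -2.196 -5.186
vertex -0.337 -1.865 -3.597
endloop
endfacet
facet normal 0.705 -0.443 -0.553
outer loop
vertex -0.034 -2.196 -5.186
vertex 0.537 -2.415 -4.283
vertex -0.235 -2.934 -4.851
endloop
endfacet
facet normal -0.962 0.163 -0.218
outer loop
vertex -0.034 -2.196 -5.186
vertex -0.235 -2.934 -4.851
vertex -0.337 -1.865 -3.597
endloop
endfacet
facet normal 0.705 -0.443 -0.553
outer loop
vertex -0.235 -2.934 -4.851
vertex 0.537 -2.415 -4.283
vertex 0.016 -3.367 -4.184
endloop
endfacet
facet normal -0.943 -0.287 0.168
outer loop
vertex -0.235 -2.934 -4.851
vertex 0.016 -3.367 -4.184
vertex -0.337 -1.865 -3.597
endloop
endfacet
facet normal 0.705 -0.443 -0.554
outer loop
vertex 0.016 -3.367 -4.184
vertex 0.537 -2.415 -4.283
vertex 0.573 -3.243 -3.575
endloop
endfacet
facet normal -0.631 -0.406 0.660
outer loop
vertex 0.016 -3.367 -4.184
vertex 0.573 -3.243 -3.575
vertex -0.337 -1.865 -3.597
endloop
endfacet
facet normal 0.705 -0.443 -0.554
outer loop
vertex 0.573 -3.243 -3.575
vertex 0.537 -2.415 -4.283
vertex 1.108 -2.633 -3.381
endloop
endfacet
facet normal -0.211 -0.124 0.970
outer loop
vertex 0.573 -3.243 -3.575
vertex 1.108 -2.633 -3.381
vertex -0.337 -1.865 -3.597
endloop
endfacet
facet normal 0.426 0.738 -0.523
outer loop
vertex -0.739 2.081 4.05
vertex -1.502 2.109 3.468
vertex -1.351 2.597 4.28
endloop
endfacet
facet normal 0.282 -0.092 0.955
outer loop
vertex -0.739 2.081 4.05
vertex -1.351 2.597 4.28
vertex -2.238 0.831 4.372
endloop
endfacet
facet normal 0.425 0.739 -0.523
outer loop
vertex -1.351 2.597 4.28
vertex -1.502 2.109 3.468
vertex -2.077 2.745 3.899
endloop
endfacet
facet normal -0.409 0.251 0.877
outer loop
vertex -1.351 2.597 4.28
vertex -2.077 2.745 3.899
vertex -2.238 0.831 4.372
endloop
endfacet
facet normal 0.426 0.739 -0.522
outer loop
vertex -2.077 2.745 3.899
vertex -1.502 2.109 3.468
vertex -2.369 2.414 3.192
endloop
endfacet
facet normal -0.937 0.156 0.314
outer loop
vertex -2.077 2.745 3.899
vertex -2.369 2.414 3.192
vertex -2.238 0.831 4.372
endloop
endfacet
facet normal 0.426 0.738 -0.523
outer loop
vertex -2.369 2.414 3.192
vertex -1.502 2.109 3.468
vertex -2.008 1.853 2.694
endloop
endfacet
facet normal -0.901 -0.305 -0.309
outer loop
vertex -2.369 2.414 3.192
vertex -2.008 1.853 2.694
vertex -2.238 0.831 4.372
endloop
endfacet
facet normal 0.426 0.738 -0.523
outer loop
vertex -2.008 1.853 2.694
vertex -1.502 2.109 3.468
vertex -1.266 1.484 2.778
endloop
endfacet
facet normal -0.331 -0.785 -0.524
outer loop
vertex -2.008 1.853 2.694
vertex -1.266 1.484 2.778
vertex -2.238 0.831 4.372
endloop
endfacet
facet normal 0.426 0.738 -0.523
outer loop
vertex -1.266 1.484 2.778
vertex -1.502 2.109 3.468
vertex -0.701 1.586 3.382
endloop
endfacet
facet normal 0.346 -0.923 -0.167
outer loop
vertex -1.266 1.484 2.778
vertex -0.701 1.586 3.382
vertex -2.238 0.831 4.372
endloop
endfacet
facet normal 0.426 0.738 -0.523
outer loop
vertex -0.701 1.586 3.382
vertex -1.502 2.109 3.468
vertex -0.739 2.081 4.05
endloop
endfacet
facet normal 0.618 -0.615 0.491
outer loop
vertex -0.701 1.586 3.382
vertex -0.739 2.081 4.05
vertex -2.238 0.831 4.372
endloop
endfacet

endsolid


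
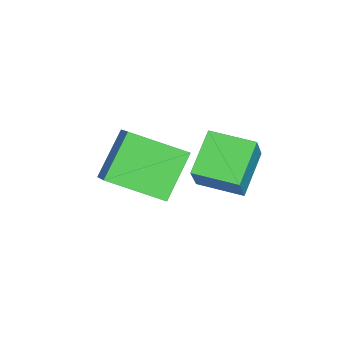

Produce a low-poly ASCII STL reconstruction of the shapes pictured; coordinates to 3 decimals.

solid 
facet normal -0.666 0.243 0.705
outer loop
vertex -3.304 -0.231 -1.628
vertex -2.469 0.158 -0.973
vertex -3.484 1.374 -2.352
endloop
endfacet
facet normal -0.739 -0.344 -0.579
outer loop
vertex -2.411 0.982 -3.487
vertex -3.304 -0.231 -1.628
vertex -3.484 1.374 -2.352
endloop
endfacet
facet normal -0.666 0.243 0.705
outer loop
vertex -3.484 1.374 -2.352
vertex -2.469 0.158 -0.973
vertex -2.649 1.763 -1.697
endloop
endfacet
facet normal -0.102 0.907 -0.409
outer loop
vertex -2.649 1.763 -1.697
vertex -2.411 0.982 -3.487
vertex -3.484 1.374 -2.352
endloop
endfacet
facet normal 0.102 -0.907 0.409
outer loop
vertex -3.304 -0.231 -1.628
vertex -1.396 -0.234 -2.108
vertex -2.469 0.158 -0.973
endloop
endfacet
facet normal -0.739 -0.344 -0.579
outer loop
vertex -2.231 -0.623 -2.763
vertex -3.304 -0.231 -1.628
vertex -2.411 0.982 -3.487
endloop
endfacet
facet normal 0.102 -0.907 0.409
outer loop
vertex -2.231 -0.623 -2.763
vertex -1.396 -0.234 -2.108
vertex -3.304 -0.231 -1.628
endloop
endfacet
facet normal 0.739 0.344 0.579
outer loop
vertex -2.469 0.158 -0.973
vertex -1.396 -0.234 -2.108
vertex -2.649 1.763 -1.697
endloop
endfacet
facet normal -0.102 0.907 -0.409
outer loop
vertex -1.576 1.371 -2.832
vertex -2.411 0.982 -3.487
vertex -2.649 1.763 -1.697
endloop
endfacet
facet normal 0.739 0.344 0.579
outer loop
vertex -2.649 1.763 -1.697
vertex -1.396 -0.234 -2.108
vertex -1.576 1.371 -2.832
endloop
endfacet
facet normal 0.666 -0.243 -0.705
outer loop
vertex -1.576 1.371 -2.832
vertex -2.231 -0.623 -2.763
vertex -2.411 0.982 -3.487
endloop
endfacet
facet normal 0.666 -0.243 -0.705
outer loop
vertex -1.396 -0.234 -2.108
vertex -2.231 -0.623 -2.763
vertex -1.576 1.371 -2.832
endloop
endfacet
facet normal -0.828 0.157 0.538
outer loop
vertex -1.892 2.364 -0.079
vertex -1.708 3.628 -0.164
vertex -2.504 2.39 -1.028
endloop
endfacet
facet normal -0.144 -0.987 0.066
outer loop
vertex -1.352 2.172 -1.776
vertex -1.892 2.364 -0.079
vertex -2.504 2.39 -1.028
endloop
endfacet
facet normal -0.828 0.157 0.538
outer loop
vertex -2.504 2.39 -1.028
vertex -1.708 3.628 -0.164
vertex -2.32 3.653 -1.114
endloop
endfacet
facet normal -0.542 0.022 -0.840
outer loop
vertex -2.32 3.653 -1.114
vertex -1.352 2.172 -1.776
vertex -2.504 2.39 -1.028
endloop
endfacet
facet normal 0.541 -0.022 0.840
outer loop
vertex -1.892 2.364 -0.079
vertex -0.556 3.41 -0.912
vertex -1.708 3.628 -0.164
endloop
endfacet
facet normal -0.143 -0.987 0.066
outer loop
vertex -0.74 2.147 -0.826
vertex -1.892 2.364 -0.079
vertex -1.352 2.172 -1.776
endloop
endfacet
facet normal 0.541 -0.022 0.841
outer loop
vertex -0.74 2.147 -0.826
vertex -0.556 3.41 -0.912
vertex -1.892 2.364 -0.079
endloop
endfacet
facet normal 0.144 0.987 -0.067
outer loop
vertex -1.708 3.628 -0.164
vertex -0.556 3.41 -0.912
vertex -2.32 3.653 -1.114
endloop
endfacet
facet normal -0.541 0.022 -0.841
outer loop
vertex -1.168 3.436 -1.861
vertex -1.352 2.172 -1.776
vertex -2.32 3.653 -1.114
endloop
endfacet
facet normal 0.144 0.987 -0.066
outer loop
vertex -2.32 3.653 -1.114
vertex -0.556 3.41 -0.912
vertex -1.168 3.436 -1.861
endloop
endfacet
facet normal 0.828 -0.157 -0.538
outer loop
vertex -1.168 3.436 -1.861
vertex -0.74 2.147 -0.826
vertex -1.352 2.172 -1.776
endloop
endfacet
facet normal 0.828 -0.157 -0.538
outer loop
vertex -0.556 3.41 -0.912
vertex -0.74 2.147 -0.826
vertex -1.168 3.436 -1.861
endloop
endfacet

endsolid


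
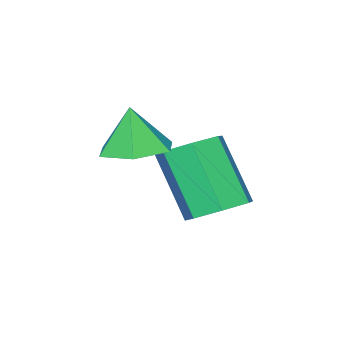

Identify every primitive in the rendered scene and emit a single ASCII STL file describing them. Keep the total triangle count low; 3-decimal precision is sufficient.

solid 
facet normal 0.018 0.174 -0.985
outer loop
vertex -1.199 0.555 0.614
vertex -2.059 0.818 0.645
vertex -1.4 1.42 0.763
endloop
endfacet
facet normal 0.818 0.092 0.568
outer loop
vertex -1.199 0.555 0.614
vertex -1.4 1.42 0.763
vertex -2.081 0.602 1.875
endloop
endfacet
facet normal 0.018 0.173 -0.985
outer loop
vertex -1.4 1.42 0.763
vertex -2.059 0.818 0.645
vertex -2.26 1.683 0.793
endloop
endfacet
facet normal 0.239 0.706 0.666
outer loop
vertex -1.4 1.42 0.763
vertex -2.26 1.683 0.793
vertex -2.081 0.602 1.875
endloop
endfacet
facet normal 0.019 0.173 -0.985
outer loop
vertex -2.26 1.683 0.793
vertex -2.059 0.818 0.645
vertex -2.919 1.082 0.675
endloop
endfacet
facet normal -0.587 0.522 0.619
outer loop
vertex -2.26 1.683 0.793
vertex -2.919 1.082 0.675
vertex -2.081 0.602 1.875
endloop
endfacet
facet normal 0.019 0.173 -0.985
outer loop
vertex -2.919 1.082 0.675
vertex -2.059 0.818 0.645
vertex -2.718 0.217 0.527
endloop
endfacet
facet normal -0.836 -0.275 0.474
outer loop
vertex -2.919 1.082 0.675
vertex -2.718 0.217 0.527
vertex -2.081 0.602 1.875
endloop
endfacet
facet normal 0.018 0.174 -0.985
outer loop
vertex -2.718 0.217 0.527
vertex -2.059 0.818 0.645
vertex -1.858 -0.046 0.496
endloop
endfacet
facet normal -0.259 -0.890 0.376
outer loop
vertex -2.718 0.217 0.527
vertex -1.858 -0.046 0.496
vertex -2.081 0.602 1.875
endloop
endfacet
facet normal 0.018 0.174 -0.985
outer loop
vertex -1.858 -0.046 0.496
vertex -2.059 0.818 0.645
vertex -1.199 0.555 0.614
endloop
endfacet
facet normal 0.568 -0.706 0.423
outer loop
vertex -1.858 -0.046 0.496
vertex -1.199 0.555 0.614
vertex -2.081 0.602 1.875
endloop
endfacet
facet normal 0.065 0.541 -0.838
outer loop
vertex -3.033 2.541 -1.01
vertex -3.525 1.987 -1.406
vertex -3.749 2.675 -0.979
endloop
endfacet
facet normal 0.177 0.820 0.544
outer loop
vertex -3.033 2.541 -1.01
vertex -3.749 2.675 -0.979
vertex -3.163 1.447 0.682
endloop
endfacet
facet normal 0.177 0.820 0.544
outer loop
vertex -3.163 1.447 0.682
vertex -3.749 2.675 -0.979
vertex -3.879 1.58 0.714
endloop
endfacet
facet normal -0.063 -0.543 0.838
outer loop
vertex -3.163 1.447 0.682
vertex -3.879 1.58 0.714
vertex -3.655 0.893 0.286
endloop
endfacet
facet normal 0.064 0.541 -0.838
outer loop
vertex -3.749 2.675 -0.979
vertex -3.525 1.987 -1.406
vertex -4.296 2.291 -1.269
endloop
endfacet
facet normal -0.657 0.655 0.373
outer loop
vertex -3.749 2.675 -0.979
vertex -4.296 2.291 -1.269
vertex -3.879 1.58 0.714
endloop
endfacet
facet normal -0.658 0.654 0.373
outer loop
vertex -3.879 1.58 0.714
vertex -4.296 2.291 -1.269
vertex -4.426 1.196 0.423
endloop
endfacet
facet normal -0.064 -0.543 0.837
outer loop
vertex -3.879 1.58 0.714
vertex -4.426 1.196 0.423
vertex -3.655 0.893 0.286
endloop
endfacet
facet normal 0.065 0.542 -0.838
outer loop
vertex -4.296 2.291 -1.269
vertex -3.525 1.987 -1.406
vertex -4.263 1.678 -1.663
endloop
endfacet
facet normal -0.997 -0.003 -0.079
outer loop
vertex -4.296 2.291 -1.269
vertex -4.263 1.678 -1.663
vertex -4.426 1.196 0.423
endloop
endfacet
facet normal -0.997 -0.005 -0.079
outer loop
vertex -4.426 1.196 0.423
vertex -4.263 1.678 -1.663
vertex -4.392 0.583 0.03
endloop
endfacet
facet normal -0.064 -0.541 0.839
outer loop
vertex -4.426 1.196 0.423
vertex -4.392 0.583 0.03
vertex -3.655 0.893 0.286
endloop
endfacet
facet normal 0.065 0.542 -0.838
outer loop
vertex -4.263 1.678 -1.663
vertex -3.525 1.987 -1.406
vertex -3.674 1.298 -1.863
endloop
endfacet
facet normal -0.586 -0.660 -0.471
outer loop
vertex -4.263 1.678 -1.663
vertex -3.674 1.298 -1.863
vertex -4.392 0.583 0.03
endloop
endfacet
facet normal -0.585 -0.660 -0.471
outer loop
vertex -4.392 0.583 0.03
vertex -3.674 1.298 -1.863
vertex -3.803 0.204 -0.171
endloop
endfacet
facet normal -0.063 -0.542 0.838
outer loop
vertex -4.392 0.583 0.03
vertex -3.803 0.204 -0.171
vertex -3.655 0.893 0.286
endloop
endfacet
facet normal 0.063 0.542 -0.838
outer loop
vertex -3.674 1.298 -1.863
vertex -3.525 1.987 -1.406
vertex -2.973 1.438 -1.72
endloop
endfacet
facet normal 0.267 -0.818 -0.509
outer loop
vertex -3.674 1.298 -1.863
vertex -2.973 1.438 -1.72
vertex -3.803 0.204 -0.171
endloop
endfacet
facet normal 0.267 -0.818 -0.509
outer loop
vertex -3.803 0.204 -0.171
vertex -2.973 1.438 -1.72
vertex -3.102 0.343 -0.027
endloop
endfacet
facet normal -0.065 -0.542 0.838
outer loop
vertex -3.803 0.204 -0.171
vertex -3.102 0.343 -0.027
vertex -3.655 0.893 0.286
endloop
endfacet
facet normal 0.063 0.543 -0.837
outer loop
vertex -2.973 1.438 -1.72
vertex -3.525 1.987 -1.406
vertex -2.688 1.991 -1.34
endloop
endfacet
facet normal 0.918 -0.361 -0.163
outer loop
vertex -2.973 1.438 -1.72
vertex -2.688 1.991 -1.34
vertex -3.102 0.343 -0.027
endloop
endfacet
facet normal 0.918 -0.361 -0.163
outer loop
vertex -3.102 0.343 -0.027
vertex -2.688 1.991 -1.34
vertex -2.817 0.896 0.353
endloop
endfacet
facet normal -0.065 -0.542 0.838
outer loop
vertex -3.102 0.343 -0.027
vertex -2.817 0.896 0.353
vertex -3.655 0.893 0.286
endloop
endfacet
facet normal 0.063 0.542 -0.838
outer loop
vertex -2.688 1.991 -1.34
vertex -3.525 1.987 -1.406
vertex -3.033 2.541 -1.01
endloop
endfacet
facet normal 0.878 0.368 0.305
outer loop
vertex -2.688 1.991 -1.34
vertex -3.033 2.541 -1.01
vertex -2.817 0.896 0.353
endloop
endfacet
facet normal 0.878 0.369 0.306
outer loop
vertex -2.817 0.896 0.353
vertex -3.033 2.541 -1.01
vertex -3.163 1.447 0.682
endloop
endfacet
facet normal -0.065 -0.541 0.838
outer loop
vertex -2.817 0.896 0.353
vertex -3.163 1.447 0.682
vertex -3.655 0.893 0.286
endloop
endfacet

endsolid


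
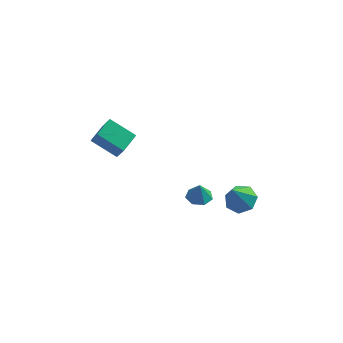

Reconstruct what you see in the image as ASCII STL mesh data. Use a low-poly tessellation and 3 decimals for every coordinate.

solid 
facet normal 0.298 0.342 -0.891
outer loop
vertex 3.525 -1.995 -3.672
vertex 2.951 -1.281 -3.59
vertex 3.829 -1.346 -3.321
endloop
endfacet
facet normal 0.663 -0.572 0.483
outer loop
vertex 3.525 -1.995 -3.672
vertex 3.829 -1.346 -3.321
vertex 2.429 -1.879 -2.03
endloop
endfacet
facet normal 0.298 0.342 -0.891
outer loop
vertex 3.829 -1.346 -3.321
vertex 2.951 -1.281 -3.59
vertex 3.471 -0.647 -3.173
endloop
endfacet
facet normal 0.634 0.165 0.756
outer loop
vertex 3.829 -1.346 -3.321
vertex 3.471 -0.647 -3.173
vertex 2.429 -1.879 -2.03
endloop
endfacet
facet normal 0.298 0.342 -0.891
outer loop
vertex 3.471 -0.647 -3.173
vertex 2.951 -1.281 -3.59
vertex 2.722 -0.426 -3.339
endloop
endfacet
facet normal 0.031 0.666 0.746
outer loop
vertex 3.471 -0.647 -3.173
vertex 2.722 -0.426 -3.339
vertex 2.429 -1.879 -2.03
endloop
endfacet
facet normal 0.298 0.342 -0.891
outer loop
vertex 2.722 -0.426 -3.339
vertex 2.951 -1.281 -3.59
vertex 2.146 -0.849 -3.694
endloop
endfacet
facet normal -0.692 0.555 0.461
outer loop
vertex 2.722 -0.426 -3.339
vertex 2.146 -0.849 -3.694
vertex 2.429 -1.879 -2.03
endloop
endfacet
facet normal 0.298 0.342 -0.891
outer loop
vertex 2.146 -0.849 -3.694
vertex 2.951 -1.281 -3.59
vertex 2.175 -1.597 -3.971
endloop
endfacet
facet normal -0.990 -0.082 0.118
outer loop
vertex 2.146 -0.849 -3.694
vertex 2.175 -1.597 -3.971
vertex 2.429 -1.879 -2.03
endloop
endfacet
facet normal 0.298 0.342 -0.891
outer loop
vertex 2.175 -1.597 -3.971
vertex 2.951 -1.281 -3.59
vertex 2.789 -2.107 -3.961
endloop
endfacet
facet normal -0.638 -0.769 -0.028
outer loop
vertex 2.175 -1.597 -3.971
vertex 2.789 -2.107 -3.961
vertex 2.429 -1.879 -2.03
endloop
endfacet
facet normal 0.298 0.342 -0.891
outer loop
vertex 2.789 -2.107 -3.961
vertex 2.951 -1.281 -3.59
vertex 3.525 -1.995 -3.672
endloop
endfacet
facet normal 0.097 -0.986 0.135
outer loop
vertex 2.789 -2.107 -3.961
vertex 3.525 -1.995 -3.672
vertex 2.429 -1.879 -2.03
endloop
endfacet
facet normal -0.030 -0.016 -0.999
outer loop
vertex 1.342 -1.261 -2.845
vertex 0.725 -1.668 -2.82
vertex 0.791 -0.931 -2.834
endloop
endfacet
facet normal 0.444 0.723 0.530
outer loop
vertex 1.342 -1.261 -2.845
vertex 0.791 -0.931 -2.834
vertex 0.755 -1.652 -1.82
endloop
endfacet
facet normal -0.030 -0.016 -0.999
outer loop
vertex 0.791 -0.931 -2.834
vertex 0.725 -1.668 -2.82
vertex 0.19 -1.156 -2.812
endloop
endfacet
facet normal -0.275 0.788 0.551
outer loop
vertex 0.791 -0.931 -2.834
vertex 0.19 -1.156 -2.812
vertex 0.755 -1.652 -1.82
endloop
endfacet
facet normal -0.031 -0.016 -0.999
outer loop
vertex 0.19 -1.156 -2.812
vertex 0.725 -1.668 -2.82
vertex -0.008 -1.767 -2.796
endloop
endfacet
facet normal -0.774 0.266 0.574
outer loop
vertex 0.19 -1.156 -2.812
vertex -0.008 -1.767 -2.796
vertex 0.755 -1.652 -1.82
endloop
endfacet
facet normal -0.031 -0.016 -0.999
outer loop
vertex -0.008 -1.767 -2.796
vertex 0.725 -1.668 -2.82
vertex 0.345 -2.303 -2.798
endloop
endfacet
facet normal -0.678 -0.449 0.583
outer loop
vertex -0.008 -1.767 -2.796
vertex 0.345 -2.303 -2.798
vertex 0.755 -1.652 -1.82
endloop
endfacet
facet normal -0.030 -0.017 -0.999
outer loop
vertex 0.345 -2.303 -2.798
vertex 0.725 -1.668 -2.82
vertex 0.985 -2.361 -2.816
endloop
endfacet
facet normal -0.058 -0.820 0.570
outer loop
vertex 0.345 -2.303 -2.798
vertex 0.985 -2.361 -2.816
vertex 0.755 -1.652 -1.82
endloop
endfacet
facet normal -0.030 -0.017 -0.999
outer loop
vertex 0.985 -2.361 -2.816
vertex 0.725 -1.668 -2.82
vertex 1.428 -1.897 -2.837
endloop
endfacet
facet normal 0.618 -0.566 0.545
outer loop
vertex 0.985 -2.361 -2.816
vertex 1.428 -1.897 -2.837
vertex 0.755 -1.652 -1.82
endloop
endfacet
facet normal -0.030 -0.017 -0.999
outer loop
vertex 1.428 -1.897 -2.837
vertex 0.725 -1.668 -2.82
vertex 1.342 -1.261 -2.845
endloop
endfacet
facet normal 0.841 0.120 0.528
outer loop
vertex 1.428 -1.897 -2.837
vertex 1.342 -1.261 -2.845
vertex 0.755 -1.652 -1.82
endloop
endfacet
facet normal -0.803 0.392 0.448
outer loop
vertex -4.444 -2.937 4.217
vertex -3.826 -1.981 4.487
vertex -4.811 -2.376 3.069
endloop
endfacet
facet normal -0.528 -0.817 -0.231
outer loop
vertex -3.494 -3.019 2.333
vertex -4.444 -2.937 4.217
vertex -4.811 -2.376 3.069
endloop
endfacet
facet normal -0.803 0.392 0.449
outer loop
vertex -4.811 -2.376 3.069
vertex -3.826 -1.981 4.487
vertex -4.194 -1.42 3.338
endloop
endfacet
facet normal -0.277 0.422 -0.864
outer loop
vertex -4.194 -1.42 3.338
vertex -3.494 -3.019 2.333
vertex -4.811 -2.376 3.069
endloop
endfacet
facet normal 0.276 -0.422 0.863
outer loop
vertex -4.444 -2.937 4.217
vertex -2.509 -2.624 3.751
vertex -3.826 -1.981 4.487
endloop
endfacet
facet normal -0.527 -0.818 -0.230
outer loop
vertex -3.126 -3.58 3.482
vertex -4.444 -2.937 4.217
vertex -3.494 -3.019 2.333
endloop
endfacet
facet normal 0.276 -0.421 0.864
outer loop
vertex -3.126 -3.58 3.482
vertex -2.509 -2.624 3.751
vertex -4.444 -2.937 4.217
endloop
endfacet
facet normal 0.528 0.818 0.230
outer loop
vertex -3.826 -1.981 4.487
vertex -2.509 -2.624 3.751
vertex -4.194 -1.42 3.338
endloop
endfacet
facet normal -0.276 0.422 -0.864
outer loop
vertex -2.876 -2.063 2.603
vertex -3.494 -3.019 2.333
vertex -4.194 -1.42 3.338
endloop
endfacet
facet normal 0.528 0.818 0.231
outer loop
vertex -4.194 -1.42 3.338
vertex -2.509 -2.624 3.751
vertex -2.876 -2.063 2.603
endloop
endfacet
facet normal 0.803 -0.392 -0.449
outer loop
vertex -2.876 -2.063 2.603
vertex -3.126 -3.58 3.482
vertex -3.494 -3.019 2.333
endloop
endfacet
facet normal 0.803 -0.392 -0.448
outer loop
vertex -2.509 -2.624 3.751
vertex -3.126 -3.58 3.482
vertex -2.876 -2.063 2.603
endloop
endfacet

endsolid


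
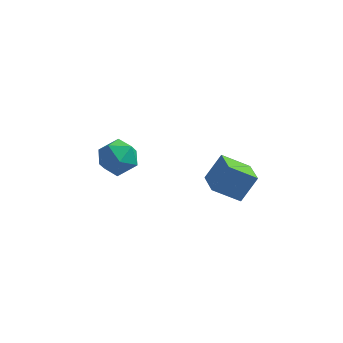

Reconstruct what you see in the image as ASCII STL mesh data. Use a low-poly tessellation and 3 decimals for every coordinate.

solid 
facet normal -0.870 -0.162 0.465
outer loop
vertex -4.684 2.606 -2.436
vertex -4.483 1.531 -2.435
vertex -4.151 2.15 -1.597
endloop
endfacet
facet normal -0.603 0.475 0.641
outer loop
vertex -4.684 2.606 -2.436
vertex -4.151 2.15 -1.597
vertex -3.819 3.112 -1.998
endloop
endfacet
facet normal -0.520 0.853 0.041
outer loop
vertex -4.684 2.606 -2.436
vertex -3.819 3.112 -1.998
vertex -3.946 3.087 -3.084
endloop
endfacet
facet normal -0.737 0.449 -0.506
outer loop
vertex -4.684 2.606 -2.436
vertex -3.946 3.087 -3.084
vertex -4.356 2.11 -3.354
endloop
endfacet
facet normal -0.953 -0.178 -0.244
outer loop
vertex -4.684 2.606 -2.436
vertex -4.356 2.11 -3.354
vertex -4.483 1.531 -2.435
endloop
endfacet
facet normal 0.042 0.372 0.927
outer loop
vertex -3.819 3.112 -1.998
vertex -4.151 2.15 -1.597
vertex -3.084 2.35 -1.726
endloop
endfacet
facet normal -0.390 -0.660 0.642
outer loop
vertex -4.151 2.15 -1.597
vertex -4.483 1.531 -2.435
vertex -3.494 1.373 -1.996
endloop
endfacet
facet normal -0.524 -0.686 -0.505
outer loop
vertex -4.483 1.531 -2.435
vertex -4.356 2.11 -3.354
vertex -3.621 1.348 -3.082
endloop
endfacet
facet normal -0.174 0.329 -0.928
outer loop
vertex -4.356 2.11 -3.354
vertex -3.946 3.087 -3.084
vertex -3.289 2.31 -3.483
endloop
endfacet
facet normal 0.176 0.983 -0.043
outer loop
vertex -3.946 3.087 -3.084
vertex -3.819 3.112 -1.998
vertex -2.957 2.929 -2.645
endloop
endfacet
facet normal 0.737 -0.449 0.506
outer loop
vertex -2.756 1.854 -2.644
vertex -3.084 2.35 -1.726
vertex -3.494 1.373 -1.996
endloop
endfacet
facet normal 0.520 -0.853 -0.041
outer loop
vertex -2.756 1.854 -2.644
vertex -3.494 1.373 -1.996
vertex -3.621 1.348 -3.082
endloop
endfacet
facet normal 0.603 -0.475 -0.641
outer loop
vertex -2.756 1.854 -2.644
vertex -3.621 1.348 -3.082
vertex -3.289 2.31 -3.483
endloop
endfacet
facet normal 0.870 0.162 -0.465
outer loop
vertex -2.756 1.854 -2.644
vertex -3.289 2.31 -3.483
vertex -2.957 2.929 -2.645
endloop
endfacet
facet normal 0.953 0.178 0.244
outer loop
vertex -2.756 1.854 -2.644
vertex -2.957 2.929 -2.645
vertex -3.084 2.35 -1.726
endloop
endfacet
facet normal 0.174 -0.329 0.928
outer loop
vertex -3.494 1.373 -1.996
vertex -3.084 2.35 -1.726
vertex -4.151 2.15 -1.597
endloop
endfacet
facet normal -0.176 -0.983 0.043
outer loop
vertex -3.621 1.348 -3.082
vertex -3.494 1.373 -1.996
vertex -4.483 1.531 -2.435
endloop
endfacet
facet normal -0.042 -0.372 -0.927
outer loop
vertex -3.289 2.31 -3.483
vertex -3.621 1.348 -3.082
vertex -4.356 2.11 -3.354
endloop
endfacet
facet normal 0.390 0.660 -0.642
outer loop
vertex -2.957 2.929 -2.645
vertex -3.289 2.31 -3.483
vertex -3.946 3.087 -3.084
endloop
endfacet
facet normal 0.524 0.686 0.505
outer loop
vertex -3.084 2.35 -1.726
vertex -2.957 2.929 -2.645
vertex -3.819 3.112 -1.998
endloop
endfacet
facet normal -0.828 -0.105 0.550
outer loop
vertex 1.656 -0.252 -0.045
vertex 1.204 1.009 -0.484
vertex 0.976 -0.895 -1.192
endloop
endfacet
facet normal 0.321 -0.895 0.311
outer loop
vertex 2.276 -0.729 -2.056
vertex 1.656 -0.252 -0.045
vertex 0.976 -0.895 -1.192
endloop
endfacet
facet normal -0.828 -0.106 0.551
outer loop
vertex 0.976 -0.895 -1.192
vertex 1.204 1.009 -0.484
vertex 0.524 0.366 -1.63
endloop
endfacet
facet normal -0.460 -0.434 -0.775
outer loop
vertex 0.524 0.366 -1.63
vertex 2.276 -0.729 -2.056
vertex 0.976 -0.895 -1.192
endloop
endfacet
facet normal 0.459 0.434 0.775
outer loop
vertex 1.656 -0.252 -0.045
vertex 2.504 1.175 -1.348
vertex 1.204 1.009 -0.484
endloop
endfacet
facet normal 0.321 -0.894 0.311
outer loop
vertex 2.956 -0.086 -0.91
vertex 1.656 -0.252 -0.045
vertex 2.276 -0.729 -2.056
endloop
endfacet
facet normal 0.460 0.434 0.775
outer loop
vertex 2.956 -0.086 -0.91
vertex 2.504 1.175 -1.348
vertex 1.656 -0.252 -0.045
endloop
endfacet
facet normal -0.321 0.894 -0.311
outer loop
vertex 1.204 1.009 -0.484
vertex 2.504 1.175 -1.348
vertex 0.524 0.366 -1.63
endloop
endfacet
facet normal -0.460 -0.434 -0.774
outer loop
vertex 1.824 0.532 -2.495
vertex 2.276 -0.729 -2.056
vertex 0.524 0.366 -1.63
endloop
endfacet
facet normal -0.321 0.894 -0.311
outer loop
vertex 0.524 0.366 -1.63
vertex 2.504 1.175 -1.348
vertex 1.824 0.532 -2.495
endloop
endfacet
facet normal 0.828 0.105 -0.550
outer loop
vertex 1.824 0.532 -2.495
vertex 2.956 -0.086 -0.91
vertex 2.276 -0.729 -2.056
endloop
endfacet
facet normal 0.828 0.106 -0.550
outer loop
vertex 2.504 1.175 -1.348
vertex 2.956 -0.086 -0.91
vertex 1.824 0.532 -2.495
endloop
endfacet

endsolid


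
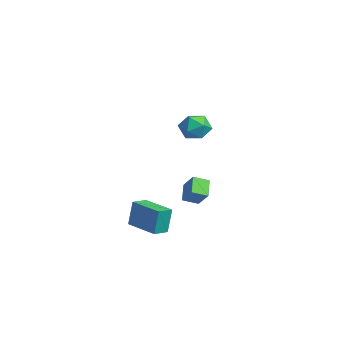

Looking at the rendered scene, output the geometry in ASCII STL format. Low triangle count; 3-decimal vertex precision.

solid 
facet normal -0.861 -0.504 0.076
outer loop
vertex -0.853 -4.567 -2.428
vertex -1.373 -3.699 -2.564
vertex -0.849 -4.823 -4.079
endloop
endfacet
facet normal 0.509 -0.850 0.133
outer loop
vertex 0.933 -3.781 -4.236
vertex -0.853 -4.567 -2.428
vertex -0.849 -4.823 -4.079
endloop
endfacet
facet normal -0.861 -0.503 0.075
outer loop
vertex -0.849 -4.823 -4.079
vertex -1.373 -3.699 -2.564
vertex -1.368 -3.955 -4.214
endloop
endfacet
facet normal 0.002 -0.152 -0.988
outer loop
vertex -1.368 -3.955 -4.214
vertex 0.933 -3.781 -4.236
vertex -0.849 -4.823 -4.079
endloop
endfacet
facet normal -0.003 0.153 0.988
outer loop
vertex -0.853 -4.567 -2.428
vertex 0.409 -2.657 -2.721
vertex -1.373 -3.699 -2.564
endloop
endfacet
facet normal 0.509 -0.850 0.133
outer loop
vertex 0.928 -3.525 -2.586
vertex -0.853 -4.567 -2.428
vertex 0.933 -3.781 -4.236
endloop
endfacet
facet normal -0.002 0.153 0.988
outer loop
vertex 0.928 -3.525 -2.586
vertex 0.409 -2.657 -2.721
vertex -0.853 -4.567 -2.428
endloop
endfacet
facet normal -0.509 0.850 -0.133
outer loop
vertex -1.373 -3.699 -2.564
vertex 0.409 -2.657 -2.721
vertex -1.368 -3.955 -4.214
endloop
endfacet
facet normal 0.002 -0.154 -0.988
outer loop
vertex 0.413 -2.913 -4.372
vertex 0.933 -3.781 -4.236
vertex -1.368 -3.955 -4.214
endloop
endfacet
facet normal -0.509 0.850 -0.133
outer loop
vertex -1.368 -3.955 -4.214
vertex 0.409 -2.657 -2.721
vertex 0.413 -2.913 -4.372
endloop
endfacet
facet normal 0.861 0.504 -0.076
outer loop
vertex 0.413 -2.913 -4.372
vertex 0.928 -3.525 -2.586
vertex 0.933 -3.781 -4.236
endloop
endfacet
facet normal 0.861 0.503 -0.076
outer loop
vertex 0.409 -2.657 -2.721
vertex 0.928 -3.525 -2.586
vertex 0.413 -2.913 -4.372
endloop
endfacet
facet normal 0.443 0.776 0.449
outer loop
vertex 2.488 -0.981 3.857
vertex 2.241 -1.34 4.721
vertex 3.084 -1.588 4.317
endloop
endfacet
facet normal 0.765 0.622 -0.170
outer loop
vertex 2.488 -0.981 3.857
vertex 3.084 -1.588 4.317
vertex 2.944 -1.677 3.364
endloop
endfacet
facet normal 0.277 0.670 -0.689
outer loop
vertex 2.488 -0.981 3.857
vertex 2.944 -1.677 3.364
vertex 2.015 -1.483 3.179
endloop
endfacet
facet normal -0.345 0.853 -0.391
outer loop
vertex 2.488 -0.981 3.857
vertex 2.015 -1.483 3.179
vertex 1.58 -1.275 4.017
endloop
endfacet
facet normal -0.242 0.919 0.312
outer loop
vertex 2.488 -0.981 3.857
vertex 1.58 -1.275 4.017
vertex 2.241 -1.34 4.721
endloop
endfacet
facet normal 0.989 -0.054 -0.140
outer loop
vertex 2.944 -1.677 3.364
vertex 3.084 -1.588 4.317
vertex 2.98 -2.465 3.923
endloop
endfacet
facet normal 0.470 0.193 0.861
outer loop
vertex 3.084 -1.588 4.317
vertex 2.241 -1.34 4.721
vertex 2.545 -2.257 4.761
endloop
endfacet
facet normal -0.640 0.425 0.640
outer loop
vertex 2.241 -1.34 4.721
vertex 1.58 -1.275 4.017
vertex 1.616 -2.063 4.576
endloop
endfacet
facet normal -0.806 0.319 -0.498
outer loop
vertex 1.58 -1.275 4.017
vertex 2.015 -1.483 3.179
vertex 1.476 -2.152 3.623
endloop
endfacet
facet normal 0.200 0.024 -0.980
outer loop
vertex 2.015 -1.483 3.179
vertex 2.944 -1.677 3.364
vertex 2.319 -2.4 3.219
endloop
endfacet
facet normal 0.345 -0.853 0.391
outer loop
vertex 2.072 -2.759 4.083
vertex 2.98 -2.465 3.923
vertex 2.545 -2.257 4.761
endloop
endfacet
facet normal -0.277 -0.670 0.689
outer loop
vertex 2.072 -2.759 4.083
vertex 2.545 -2.257 4.761
vertex 1.616 -2.063 4.576
endloop
endfacet
facet normal -0.765 -0.622 0.170
outer loop
vertex 2.072 -2.759 4.083
vertex 1.616 -2.063 4.576
vertex 1.476 -2.152 3.623
endloop
endfacet
facet normal -0.443 -0.776 -0.449
outer loop
vertex 2.072 -2.759 4.083
vertex 1.476 -2.152 3.623
vertex 2.319 -2.4 3.219
endloop
endfacet
facet normal 0.242 -0.919 -0.312
outer loop
vertex 2.072 -2.759 4.083
vertex 2.319 -2.4 3.219
vertex 2.98 -2.465 3.923
endloop
endfacet
facet normal 0.806 -0.319 0.498
outer loop
vertex 2.545 -2.257 4.761
vertex 2.98 -2.465 3.923
vertex 3.084 -1.588 4.317
endloop
endfacet
facet normal -0.200 -0.024 0.980
outer loop
vertex 1.616 -2.063 4.576
vertex 2.545 -2.257 4.761
vertex 2.241 -1.34 4.721
endloop
endfacet
facet normal -0.989 0.054 0.140
outer loop
vertex 1.476 -2.152 3.623
vertex 1.616 -2.063 4.576
vertex 1.58 -1.275 4.017
endloop
endfacet
facet normal -0.470 -0.193 -0.861
outer loop
vertex 2.319 -2.4 3.219
vertex 1.476 -2.152 3.623
vertex 2.015 -1.483 3.179
endloop
endfacet
facet normal 0.640 -0.425 -0.640
outer loop
vertex 2.98 -2.465 3.923
vertex 2.319 -2.4 3.219
vertex 2.944 -1.677 3.364
endloop
endfacet
facet normal -0.674 -0.250 -0.695
outer loop
vertex -3.761 -0.958 -2.508
vertex -3.743 -0.004 -2.868
vertex -2.801 -1.284 -3.322
endloop
endfacet
facet normal -0.017 -0.935 0.354
outer loop
vertex -1.917 -0.956 -2.412
vertex -3.761 -0.958 -2.508
vertex -2.801 -1.284 -3.322
endloop
endfacet
facet normal -0.675 -0.250 -0.695
outer loop
vertex -2.801 -1.284 -3.322
vertex -3.743 -0.004 -2.868
vertex -2.783 -0.33 -3.683
endloop
endfacet
facet normal 0.738 -0.251 -0.626
outer loop
vertex -2.783 -0.33 -3.683
vertex -1.917 -0.956 -2.412
vertex -2.801 -1.284 -3.322
endloop
endfacet
facet normal -0.738 0.250 0.627
outer loop
vertex -3.761 -0.958 -2.508
vertex -2.859 0.324 -1.958
vertex -3.743 -0.004 -2.868
endloop
endfacet
facet normal -0.017 -0.935 0.354
outer loop
vertex -2.877 -0.63 -1.597
vertex -3.761 -0.958 -2.508
vertex -1.917 -0.956 -2.412
endloop
endfacet
facet normal -0.738 0.251 0.626
outer loop
vertex -2.877 -0.63 -1.597
vertex -2.859 0.324 -1.958
vertex -3.761 -0.958 -2.508
endloop
endfacet
facet normal 0.017 0.935 -0.354
outer loop
vertex -3.743 -0.004 -2.868
vertex -2.859 0.324 -1.958
vertex -2.783 -0.33 -3.683
endloop
endfacet
facet normal 0.738 -0.250 -0.626
outer loop
vertex -1.899 -0.002 -2.772
vertex -1.917 -0.956 -2.412
vertex -2.783 -0.33 -3.683
endloop
endfacet
facet normal 0.018 0.935 -0.354
outer loop
vertex -2.783 -0.33 -3.683
vertex -2.859 0.324 -1.958
vertex -1.899 -0.002 -2.772
endloop
endfacet
facet normal 0.675 0.249 0.695
outer loop
vertex -1.899 -0.002 -2.772
vertex -2.877 -0.63 -1.597
vertex -1.917 -0.956 -2.412
endloop
endfacet
facet normal 0.674 0.250 0.695
outer loop
vertex -2.859 0.324 -1.958
vertex -2.877 -0.63 -1.597
vertex -1.899 -0.002 -2.772
endloop
endfacet

endsolid
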